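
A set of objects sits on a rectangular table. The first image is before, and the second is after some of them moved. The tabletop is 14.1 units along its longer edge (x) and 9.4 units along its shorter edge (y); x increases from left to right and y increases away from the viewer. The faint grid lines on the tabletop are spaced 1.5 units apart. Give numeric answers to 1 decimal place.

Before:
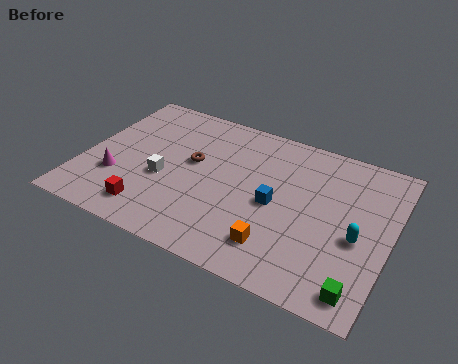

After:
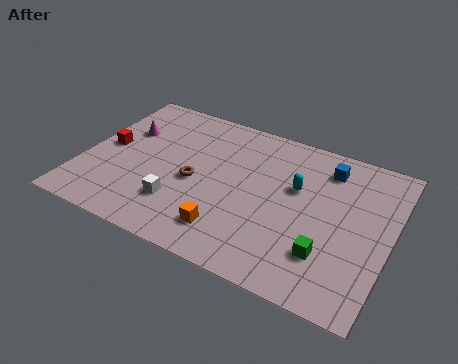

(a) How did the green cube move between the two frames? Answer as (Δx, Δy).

(-1.6, 1.3)

The green cube was at about (13.1, 1.2) and moved to about (11.5, 2.5).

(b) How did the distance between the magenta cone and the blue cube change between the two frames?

+2.1

They were about 7.3 units apart before and 9.4 after — 2.1 units further apart.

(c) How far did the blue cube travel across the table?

3.8

From (8.9, 4.4) to (10.9, 7.6), the blue cube covered √(2.0² + 3.2²) ≈ 3.8 units.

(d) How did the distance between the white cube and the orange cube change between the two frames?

-3.3

The distance was about 5.8 in the first image and 2.5 in the second, so they moved 3.3 units closer together.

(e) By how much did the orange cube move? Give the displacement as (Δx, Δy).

(-2.2, -0.1)

The orange cube started near (9.3, 2.0) and ended near (7.1, 1.9).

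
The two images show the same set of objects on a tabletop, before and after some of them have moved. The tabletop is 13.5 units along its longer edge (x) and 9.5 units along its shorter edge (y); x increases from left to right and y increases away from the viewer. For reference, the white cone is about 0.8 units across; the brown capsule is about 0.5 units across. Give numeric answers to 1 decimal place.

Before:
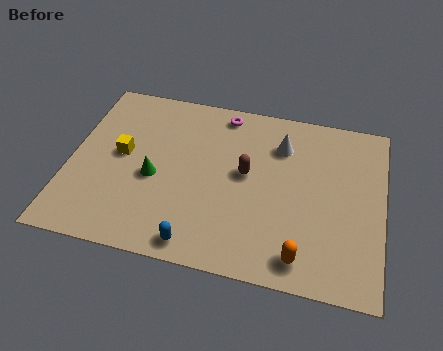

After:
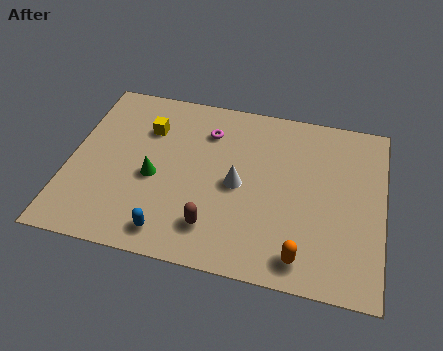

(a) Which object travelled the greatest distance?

the brown capsule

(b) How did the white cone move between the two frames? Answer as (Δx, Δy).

(-1.7, -2.6)

The white cone was at about (9.0, 7.1) and moved to about (7.3, 4.5).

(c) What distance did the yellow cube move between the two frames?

2.0

The yellow cube moved from about (2.2, 5.1) to (3.2, 6.8), a distance of √(1.0² + 1.7²) ≈ 2.0.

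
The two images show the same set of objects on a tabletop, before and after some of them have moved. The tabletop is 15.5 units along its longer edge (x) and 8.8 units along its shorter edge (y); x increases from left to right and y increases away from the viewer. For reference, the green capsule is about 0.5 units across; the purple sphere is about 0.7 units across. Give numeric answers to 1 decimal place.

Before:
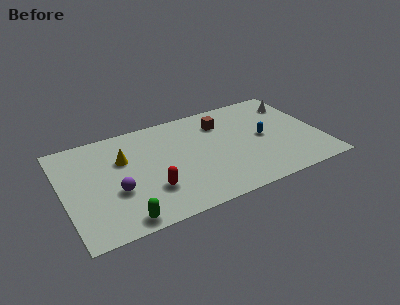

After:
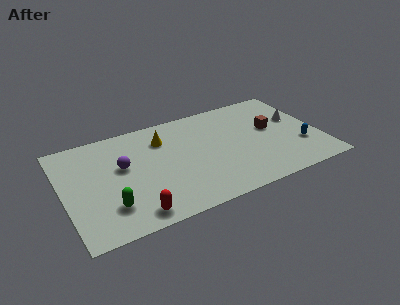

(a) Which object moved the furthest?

the brown cube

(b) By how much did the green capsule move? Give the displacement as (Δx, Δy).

(-0.6, 1.3)

The green capsule was at about (3.1, 0.9) and moved to about (2.5, 2.2).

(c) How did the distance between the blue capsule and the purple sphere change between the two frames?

+1.7

Before: roughly 9.2 units apart; after: 10.9. That's 1.7 units further apart.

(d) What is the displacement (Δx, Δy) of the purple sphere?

(0.6, 1.9)

The purple sphere started near (3.0, 3.3) and ended near (3.6, 5.2).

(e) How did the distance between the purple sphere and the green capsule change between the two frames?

+0.8

The distance was about 2.4 in the first image and 3.2 in the second, so they moved 0.8 units further apart.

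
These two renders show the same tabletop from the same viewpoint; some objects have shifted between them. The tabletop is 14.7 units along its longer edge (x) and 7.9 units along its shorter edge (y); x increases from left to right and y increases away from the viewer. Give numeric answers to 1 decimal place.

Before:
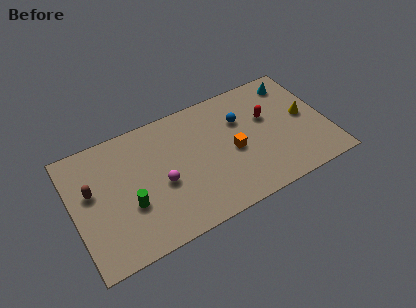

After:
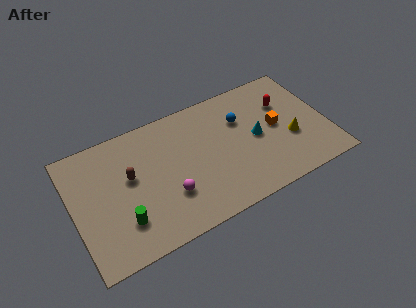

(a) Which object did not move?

the blue sphere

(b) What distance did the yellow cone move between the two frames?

1.5

The yellow cone was near (13.5, 4.1) before and (12.5, 3.0) after, so it travelled √(1.0² + 1.1²) ≈ 1.5 units.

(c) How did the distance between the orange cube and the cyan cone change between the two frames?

-3.8

The distance was about 5.0 in the first image and 1.2 in the second, so they moved 3.8 units closer together.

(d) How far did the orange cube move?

2.6

The orange cube moved from about (9.2, 3.6) to (11.8, 4.1), a distance of √(2.6² + 0.5²) ≈ 2.6.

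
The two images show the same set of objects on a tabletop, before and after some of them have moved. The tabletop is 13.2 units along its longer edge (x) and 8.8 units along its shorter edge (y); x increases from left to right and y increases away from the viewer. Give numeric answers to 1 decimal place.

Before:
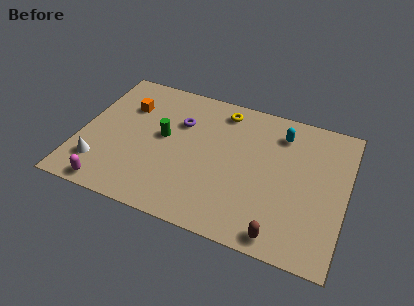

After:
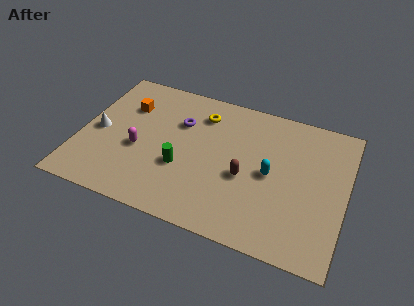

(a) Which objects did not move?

the purple torus and the orange cube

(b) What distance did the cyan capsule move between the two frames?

2.7

The cyan capsule moved from about (9.8, 7.0) to (9.5, 4.3), a distance of √(0.3² + 2.7²) ≈ 2.7.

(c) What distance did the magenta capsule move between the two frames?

3.0

From (1.9, 0.8) to (3.0, 3.6), the magenta capsule covered √(1.1² + 2.8²) ≈ 3.0 units.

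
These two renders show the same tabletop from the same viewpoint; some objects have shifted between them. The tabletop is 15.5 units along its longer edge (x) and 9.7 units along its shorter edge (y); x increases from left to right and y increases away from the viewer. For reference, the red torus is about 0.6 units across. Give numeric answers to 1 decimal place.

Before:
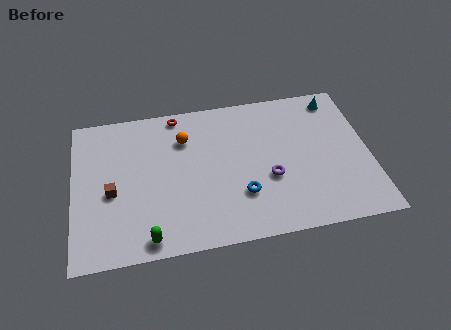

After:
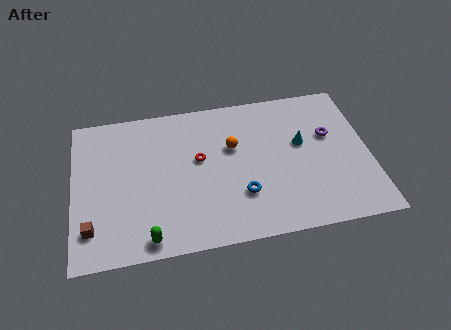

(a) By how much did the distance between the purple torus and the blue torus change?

+4.0

Before: roughly 1.7 units apart; after: 5.7. That's 4.0 units further apart.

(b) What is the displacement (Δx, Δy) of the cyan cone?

(-2.0, -2.7)

The cyan cone started near (14.0, 8.4) and ended near (12.0, 5.7).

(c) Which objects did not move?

the blue torus and the green capsule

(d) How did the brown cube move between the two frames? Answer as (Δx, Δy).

(-1.1, -2.1)

The brown cube started near (2.0, 4.2) and ended near (0.9, 2.1).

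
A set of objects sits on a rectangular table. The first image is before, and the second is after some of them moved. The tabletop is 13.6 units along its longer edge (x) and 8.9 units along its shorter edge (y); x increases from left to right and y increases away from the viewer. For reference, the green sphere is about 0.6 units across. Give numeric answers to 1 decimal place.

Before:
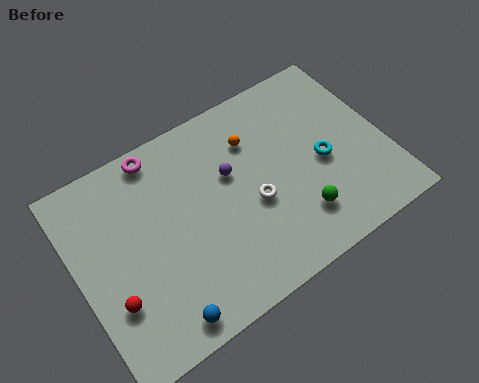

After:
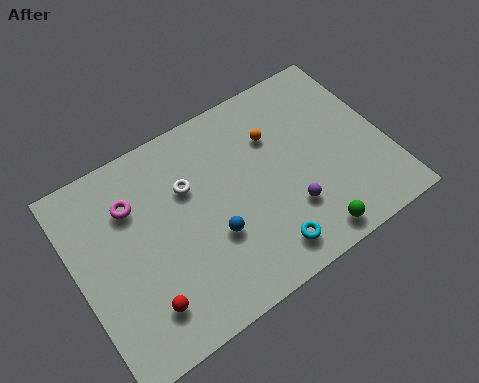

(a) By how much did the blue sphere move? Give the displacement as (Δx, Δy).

(2.7, 2.2)

The blue sphere was at about (3.0, 1.0) and moved to about (5.7, 3.2).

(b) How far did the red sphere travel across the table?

1.5

The red sphere moved from about (1.2, 2.8) to (2.4, 1.9), a distance of √(1.2² + 0.9²) ≈ 1.5.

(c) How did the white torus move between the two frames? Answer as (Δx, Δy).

(-2.5, 2.2)

The white torus was at about (7.6, 3.7) and moved to about (5.1, 5.9).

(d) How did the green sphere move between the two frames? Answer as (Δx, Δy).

(0.3, -1.1)

The green sphere started near (9.3, 2.1) and ended near (9.6, 1.0).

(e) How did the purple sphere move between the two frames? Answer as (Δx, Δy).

(2.1, -2.9)

The purple sphere was at about (6.9, 5.5) and moved to about (9.0, 2.6).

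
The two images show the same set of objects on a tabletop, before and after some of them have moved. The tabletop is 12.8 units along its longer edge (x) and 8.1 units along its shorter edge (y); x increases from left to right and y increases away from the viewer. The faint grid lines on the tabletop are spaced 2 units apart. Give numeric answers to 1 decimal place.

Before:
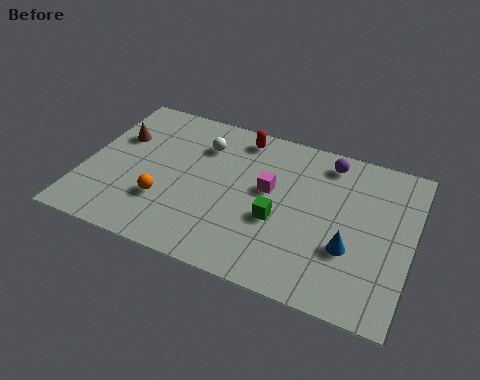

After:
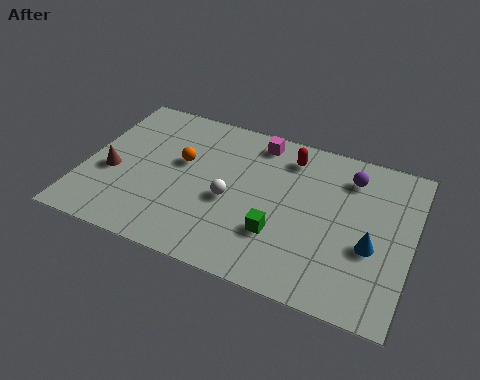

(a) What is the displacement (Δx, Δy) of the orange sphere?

(0.4, 2.3)

The orange sphere started near (3.3, 2.5) and ended near (3.7, 4.8).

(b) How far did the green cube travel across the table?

0.7

From (7.7, 3.2) to (7.8, 2.5), the green cube covered √(0.1² + 0.7²) ≈ 0.7 units.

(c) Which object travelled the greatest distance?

the white sphere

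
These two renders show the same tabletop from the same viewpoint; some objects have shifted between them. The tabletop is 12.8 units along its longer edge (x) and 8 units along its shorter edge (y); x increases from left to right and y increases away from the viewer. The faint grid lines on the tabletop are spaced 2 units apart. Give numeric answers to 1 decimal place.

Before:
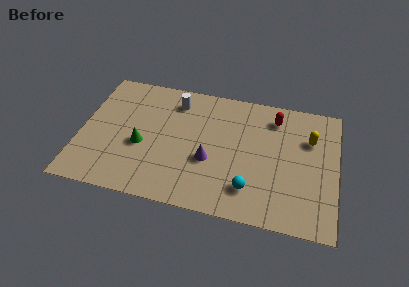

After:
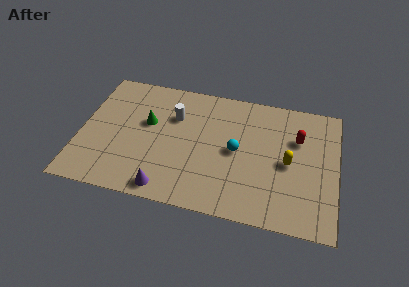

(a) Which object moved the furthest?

the purple cone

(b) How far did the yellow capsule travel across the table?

2.0

From (11.4, 5.5) to (10.4, 3.8), the yellow capsule covered √(1.0² + 1.7²) ≈ 2.0 units.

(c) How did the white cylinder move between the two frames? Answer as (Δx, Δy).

(0.0, -1.0)

The white cylinder was at about (4.6, 6.5) and moved to about (4.6, 5.5).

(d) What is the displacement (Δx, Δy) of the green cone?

(0.2, 1.5)

From the two frames, the green cone sits at roughly (3.1, 3.3) before and (3.3, 4.8) after.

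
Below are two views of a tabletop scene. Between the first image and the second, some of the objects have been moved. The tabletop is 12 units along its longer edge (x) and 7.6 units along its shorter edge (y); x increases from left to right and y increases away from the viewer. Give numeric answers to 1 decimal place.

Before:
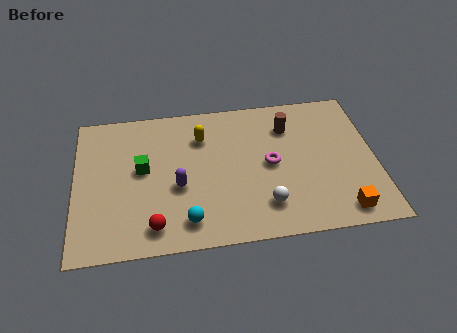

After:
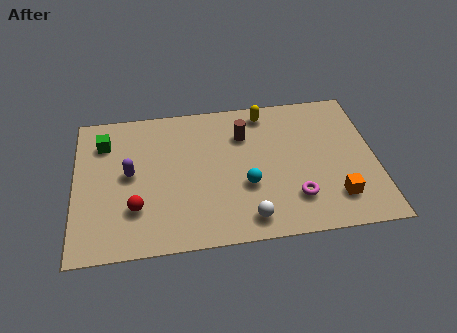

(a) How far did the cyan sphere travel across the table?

2.8

The cyan sphere was near (4.4, 1.3) before and (6.8, 2.8) after, so it travelled √(2.4² + 1.5²) ≈ 2.8 units.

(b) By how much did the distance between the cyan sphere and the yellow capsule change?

-0.5

The distance was about 4.4 in the first image and 3.9 in the second, so they moved 0.5 units closer together.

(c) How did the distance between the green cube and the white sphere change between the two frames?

+1.9

They were about 5.4 units apart before and 7.3 after — 1.9 units further apart.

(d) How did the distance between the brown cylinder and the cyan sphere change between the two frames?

-3.4

The distance was about 6.1 in the first image and 2.7 in the second, so they moved 3.4 units closer together.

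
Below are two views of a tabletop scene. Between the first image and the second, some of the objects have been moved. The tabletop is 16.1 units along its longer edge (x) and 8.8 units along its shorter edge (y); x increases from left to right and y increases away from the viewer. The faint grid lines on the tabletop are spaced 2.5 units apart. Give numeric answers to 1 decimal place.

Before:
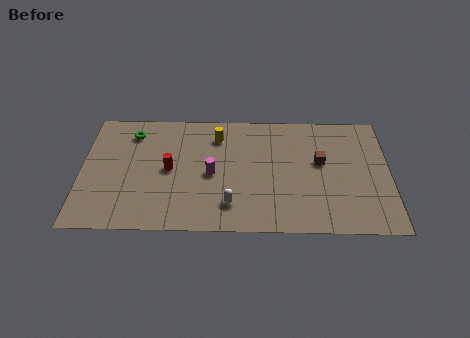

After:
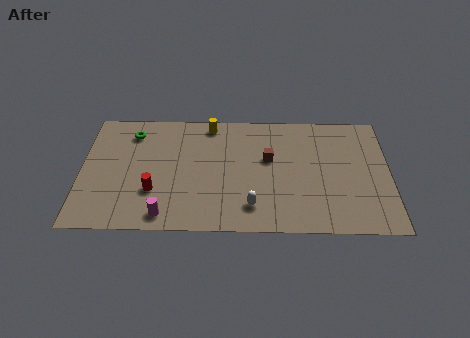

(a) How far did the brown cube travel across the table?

2.7

From (12.5, 5.1) to (9.8, 5.3), the brown cube covered √(2.7² + 0.2²) ≈ 2.7 units.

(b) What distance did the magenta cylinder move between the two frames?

3.8

The magenta cylinder moved from about (6.8, 4.1) to (4.4, 1.1), a distance of √(2.4² + 3.0²) ≈ 3.8.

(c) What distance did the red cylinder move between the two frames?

1.8

From (4.6, 4.4) to (3.8, 2.8), the red cylinder covered √(0.8² + 1.6²) ≈ 1.8 units.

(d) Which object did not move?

the green torus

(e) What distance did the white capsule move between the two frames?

1.1

The white capsule moved from about (7.8, 1.9) to (8.9, 1.8), a distance of √(1.1² + 0.1²) ≈ 1.1.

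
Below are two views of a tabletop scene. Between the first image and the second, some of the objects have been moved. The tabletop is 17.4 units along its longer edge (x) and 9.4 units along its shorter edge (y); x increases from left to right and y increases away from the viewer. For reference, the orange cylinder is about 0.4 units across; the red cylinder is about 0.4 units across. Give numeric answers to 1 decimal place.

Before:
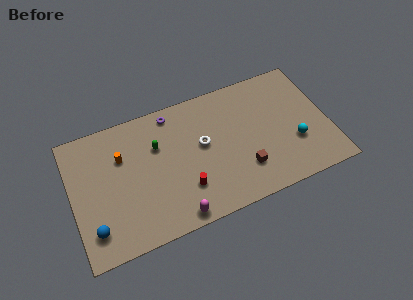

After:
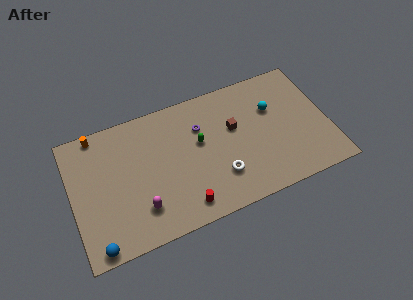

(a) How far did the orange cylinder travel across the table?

2.7

The orange cylinder was near (3.5, 6.4) before and (2.0, 8.6) after, so it travelled √(1.5² + 2.2²) ≈ 2.7 units.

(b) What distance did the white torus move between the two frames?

2.8

The white torus was near (8.9, 5.3) before and (9.8, 2.6) after, so it travelled √(0.9² + 2.7²) ≈ 2.8 units.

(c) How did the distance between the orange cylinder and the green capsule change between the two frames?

+5.0

They were about 2.4 units apart before and 7.4 after — 5.0 units further apart.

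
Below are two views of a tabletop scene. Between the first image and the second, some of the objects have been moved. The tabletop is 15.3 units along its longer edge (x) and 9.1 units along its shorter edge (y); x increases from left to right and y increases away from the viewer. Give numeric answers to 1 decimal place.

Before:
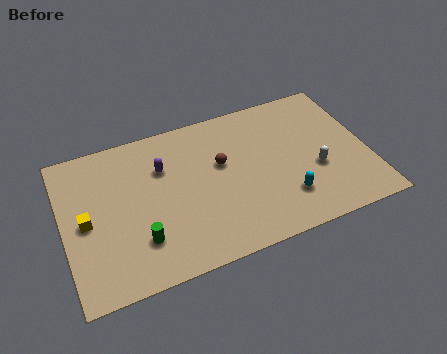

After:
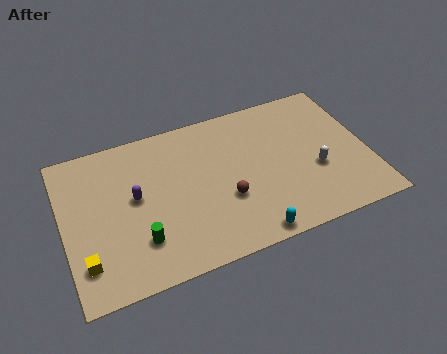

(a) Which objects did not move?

the green cylinder and the white capsule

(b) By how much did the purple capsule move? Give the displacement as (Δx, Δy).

(-1.5, -1.3)

The purple capsule was at about (5.1, 6.3) and moved to about (3.6, 5.0).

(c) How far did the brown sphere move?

2.2

The brown sphere was near (8.0, 5.5) before and (8.0, 3.3) after, so it travelled √(0.0² + 2.2²) ≈ 2.2 units.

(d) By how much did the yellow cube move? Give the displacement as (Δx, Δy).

(-0.2, -2.3)

The yellow cube was at about (1.1, 4.4) and moved to about (0.9, 2.1).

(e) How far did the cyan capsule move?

2.5

From (10.9, 2.3) to (8.9, 0.8), the cyan capsule covered √(2.0² + 1.5²) ≈ 2.5 units.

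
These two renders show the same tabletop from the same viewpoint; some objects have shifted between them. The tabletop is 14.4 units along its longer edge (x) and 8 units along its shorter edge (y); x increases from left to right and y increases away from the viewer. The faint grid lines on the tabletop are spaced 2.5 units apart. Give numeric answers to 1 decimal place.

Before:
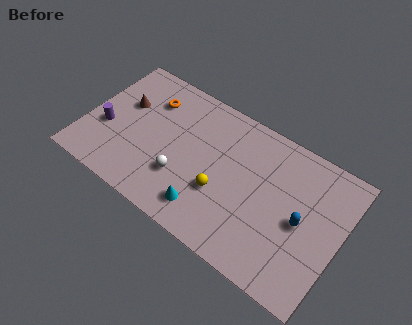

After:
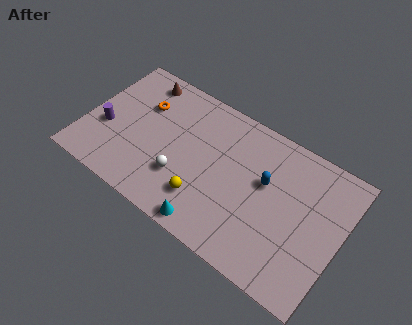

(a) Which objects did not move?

the white sphere and the purple cylinder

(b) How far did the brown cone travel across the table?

2.0

The brown cone was near (1.9, 5.0) before and (2.5, 6.9) after, so it travelled √(0.6² + 1.9²) ≈ 2.0 units.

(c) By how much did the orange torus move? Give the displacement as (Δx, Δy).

(-0.3, -0.5)

From the two frames, the orange torus sits at roughly (3.2, 6.0) before and (2.9, 5.5) after.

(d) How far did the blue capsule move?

2.4

The blue capsule was near (12.3, 3.8) before and (10.1, 4.8) after, so it travelled √(2.2² + 1.0²) ≈ 2.4 units.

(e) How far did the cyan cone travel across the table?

0.8

The cyan cone was near (7.3, 1.5) before and (7.7, 0.8) after, so it travelled √(0.4² + 0.7²) ≈ 0.8 units.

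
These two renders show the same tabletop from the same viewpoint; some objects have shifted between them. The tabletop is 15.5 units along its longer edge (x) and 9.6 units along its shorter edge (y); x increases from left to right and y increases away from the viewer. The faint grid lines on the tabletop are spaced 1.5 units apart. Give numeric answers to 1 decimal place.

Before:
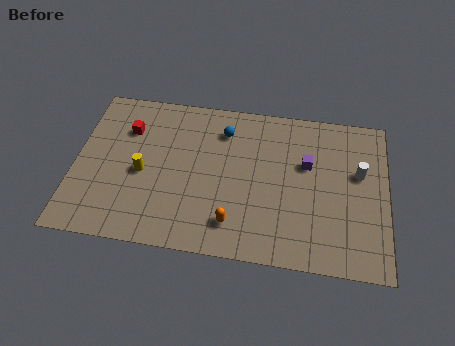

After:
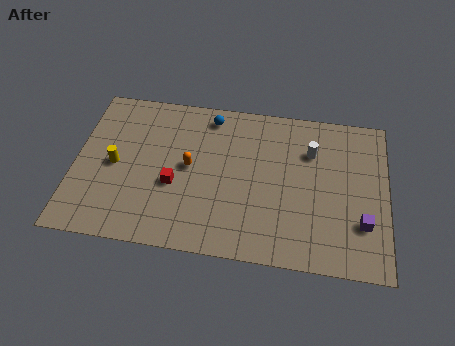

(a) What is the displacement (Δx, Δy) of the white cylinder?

(-2.4, 1.0)

The white cylinder started near (14.1, 5.8) and ended near (11.7, 6.8).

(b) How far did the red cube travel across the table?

4.0

The red cube was near (2.5, 6.9) before and (5.0, 3.8) after, so it travelled √(2.5² + 3.1²) ≈ 4.0 units.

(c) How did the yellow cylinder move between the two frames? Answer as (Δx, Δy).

(-1.4, 0.3)

The yellow cylinder was at about (3.4, 4.3) and moved to about (2.0, 4.6).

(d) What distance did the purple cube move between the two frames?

4.3

The purple cube moved from about (11.5, 6.0) to (14.3, 2.8), a distance of √(2.8² + 3.2²) ≈ 4.3.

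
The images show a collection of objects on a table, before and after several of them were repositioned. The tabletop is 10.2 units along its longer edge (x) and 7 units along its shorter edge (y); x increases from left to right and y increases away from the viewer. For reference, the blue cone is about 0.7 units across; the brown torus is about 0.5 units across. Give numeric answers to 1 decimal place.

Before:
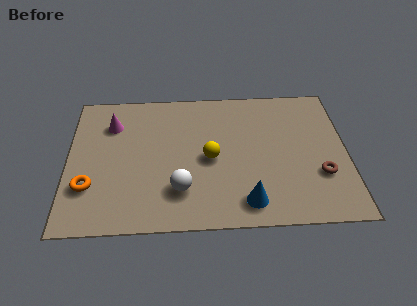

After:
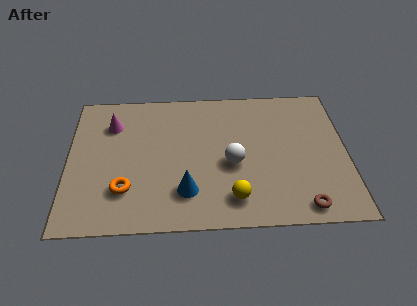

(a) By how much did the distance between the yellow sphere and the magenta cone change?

+1.8

They were about 4.1 units apart before and 5.9 after — 1.8 units further apart.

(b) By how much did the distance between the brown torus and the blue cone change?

+1.3

They were about 3.0 units apart before and 4.3 after — 1.3 units further apart.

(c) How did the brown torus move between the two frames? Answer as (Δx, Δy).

(-0.7, -1.5)

The brown torus was at about (9.2, 2.3) and moved to about (8.5, 0.8).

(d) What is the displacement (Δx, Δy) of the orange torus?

(1.3, -0.2)

The orange torus was at about (0.8, 2.1) and moved to about (2.1, 1.9).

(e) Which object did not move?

the magenta cone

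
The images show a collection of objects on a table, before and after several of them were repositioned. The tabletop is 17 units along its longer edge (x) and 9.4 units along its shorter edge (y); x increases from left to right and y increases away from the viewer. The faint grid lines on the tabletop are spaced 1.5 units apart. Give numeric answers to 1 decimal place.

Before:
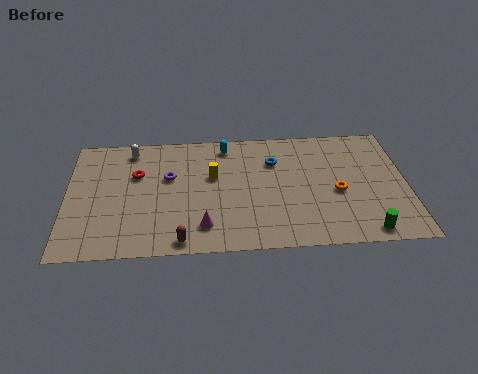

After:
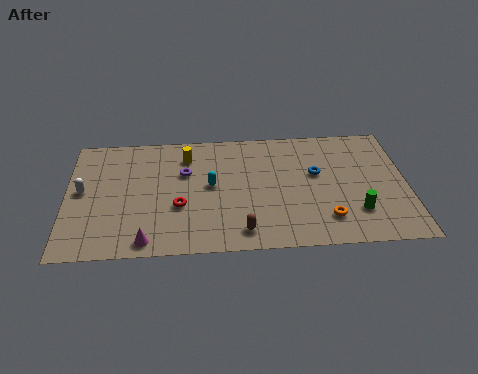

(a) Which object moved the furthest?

the white capsule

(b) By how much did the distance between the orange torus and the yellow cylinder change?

+2.3

They were about 6.4 units apart before and 8.7 after — 2.3 units further apart.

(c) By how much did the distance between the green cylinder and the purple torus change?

-1.6

Before: roughly 10.8 units apart; after: 9.2. That's 1.6 units closer together.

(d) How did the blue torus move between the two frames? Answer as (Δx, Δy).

(2.1, -1.1)

The blue torus was at about (10.4, 6.7) and moved to about (12.5, 5.6).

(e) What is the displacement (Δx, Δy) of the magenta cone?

(-2.8, -0.9)

From the two frames, the magenta cone sits at roughly (6.8, 1.9) before and (4.0, 1.0) after.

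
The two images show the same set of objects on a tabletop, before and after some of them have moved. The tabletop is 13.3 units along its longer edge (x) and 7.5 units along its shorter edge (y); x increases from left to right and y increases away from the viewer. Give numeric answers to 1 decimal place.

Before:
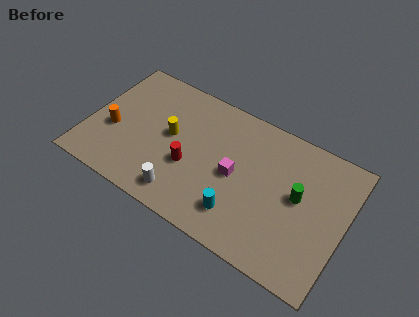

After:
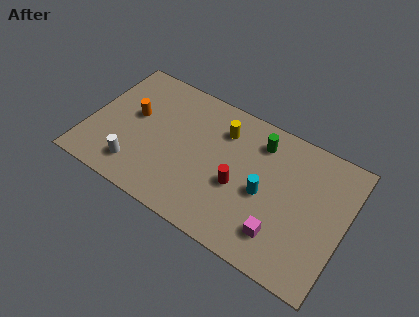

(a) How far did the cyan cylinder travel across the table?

2.0

The cyan cylinder moved from about (8.2, 1.7) to (9.2, 3.4), a distance of √(1.0² + 1.7²) ≈ 2.0.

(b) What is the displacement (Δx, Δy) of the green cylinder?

(-2.3, 1.9)

The green cylinder was at about (10.9, 4.1) and moved to about (8.6, 6.0).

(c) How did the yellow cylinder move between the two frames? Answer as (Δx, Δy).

(2.5, 1.6)

From the two frames, the yellow cylinder sits at roughly (4.2, 4.1) before and (6.7, 5.7) after.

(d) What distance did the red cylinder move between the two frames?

2.5

The red cylinder was near (5.4, 2.9) before and (7.9, 3.1) after, so it travelled √(2.5² + 0.2²) ≈ 2.5 units.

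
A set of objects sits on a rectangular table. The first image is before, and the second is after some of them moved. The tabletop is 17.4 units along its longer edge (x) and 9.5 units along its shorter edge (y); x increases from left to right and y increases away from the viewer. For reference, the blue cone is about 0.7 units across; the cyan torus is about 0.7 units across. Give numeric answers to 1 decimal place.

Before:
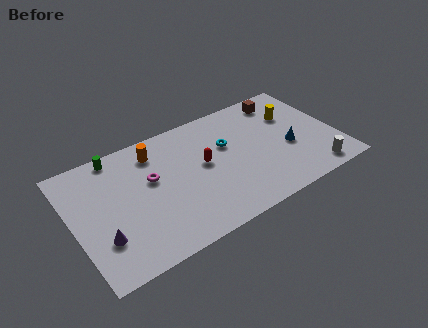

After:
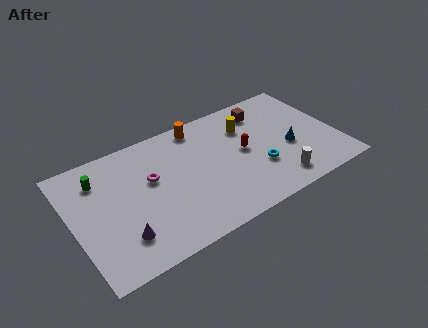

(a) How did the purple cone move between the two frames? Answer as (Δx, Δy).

(1.2, -0.5)

The purple cone started near (1.6, 2.8) and ended near (2.8, 2.3).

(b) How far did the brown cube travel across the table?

1.5

The brown cube was near (14.5, 8.1) before and (13.1, 7.7) after, so it travelled √(1.4² + 0.4²) ≈ 1.5 units.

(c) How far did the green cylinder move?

1.8

The green cylinder moved from about (3.3, 8.6) to (2.0, 7.3), a distance of √(1.3² + 1.3²) ≈ 1.8.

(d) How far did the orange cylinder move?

3.2

The orange cylinder was near (5.7, 7.7) before and (8.8, 8.4) after, so it travelled √(3.1² + 0.7²) ≈ 3.2 units.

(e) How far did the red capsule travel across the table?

2.7

The red capsule moved from about (8.6, 5.2) to (11.3, 5.0), a distance of √(2.7² + 0.2²) ≈ 2.7.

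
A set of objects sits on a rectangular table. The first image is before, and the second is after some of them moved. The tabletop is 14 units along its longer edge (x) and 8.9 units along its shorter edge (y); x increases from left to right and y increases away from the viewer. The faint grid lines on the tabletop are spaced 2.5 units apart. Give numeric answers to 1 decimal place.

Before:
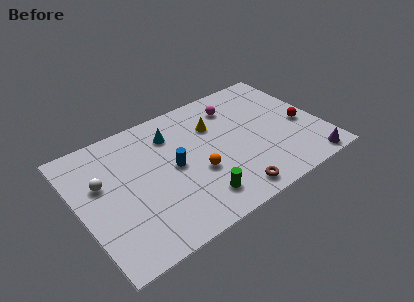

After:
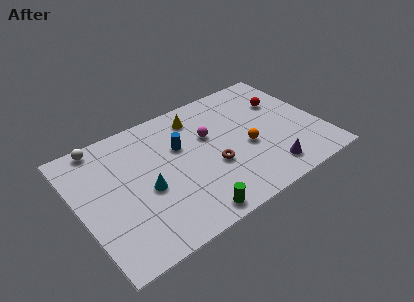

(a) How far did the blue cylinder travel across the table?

1.3

From (5.4, 4.5) to (6.0, 5.7), the blue cylinder covered √(0.6² + 1.2²) ≈ 1.3 units.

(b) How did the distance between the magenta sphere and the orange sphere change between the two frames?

-1.9

The distance was about 4.6 in the first image and 2.7 in the second, so they moved 1.9 units closer together.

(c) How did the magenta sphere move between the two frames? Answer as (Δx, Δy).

(-1.8, -1.4)

The magenta sphere was at about (9.5, 7.0) and moved to about (7.7, 5.6).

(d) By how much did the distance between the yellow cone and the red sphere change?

-0.3

Before: roughly 5.4 units apart; after: 5.1. That's 0.3 units closer together.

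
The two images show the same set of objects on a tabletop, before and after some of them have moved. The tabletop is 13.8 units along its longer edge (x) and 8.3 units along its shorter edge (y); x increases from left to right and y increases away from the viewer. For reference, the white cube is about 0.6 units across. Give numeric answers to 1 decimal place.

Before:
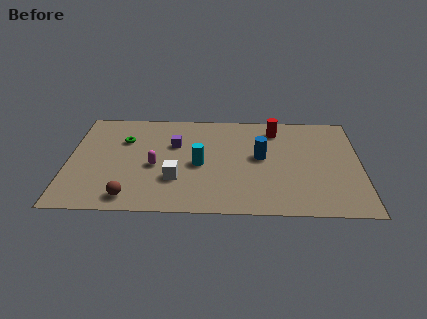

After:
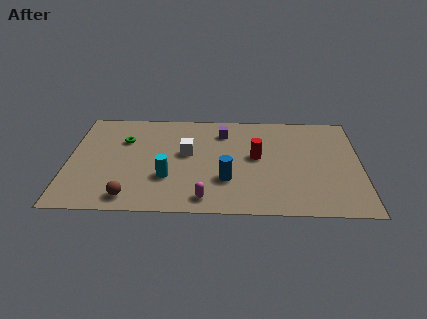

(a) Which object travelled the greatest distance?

the magenta capsule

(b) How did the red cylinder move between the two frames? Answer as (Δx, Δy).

(-0.9, -2.3)

The red cylinder was at about (9.8, 6.8) and moved to about (8.9, 4.5).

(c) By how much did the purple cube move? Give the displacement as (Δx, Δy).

(2.3, 1.1)

From the two frames, the purple cube sits at roughly (5.0, 5.4) before and (7.3, 6.5) after.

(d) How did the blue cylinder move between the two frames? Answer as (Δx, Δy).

(-1.6, -1.9)

The blue cylinder started near (9.1, 4.5) and ended near (7.5, 2.6).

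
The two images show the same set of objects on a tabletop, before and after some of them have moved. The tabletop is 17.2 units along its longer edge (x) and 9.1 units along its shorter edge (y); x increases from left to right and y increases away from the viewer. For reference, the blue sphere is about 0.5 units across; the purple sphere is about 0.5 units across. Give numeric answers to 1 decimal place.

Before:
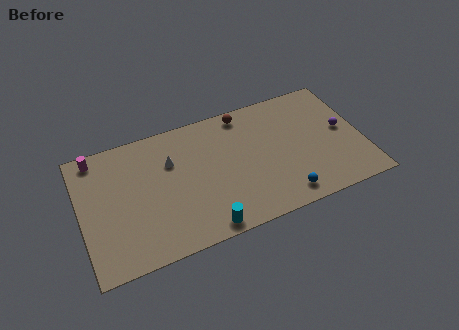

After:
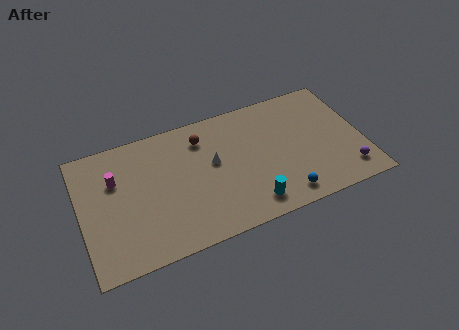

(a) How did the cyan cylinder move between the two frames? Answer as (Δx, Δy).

(2.9, 0.6)

From the two frames, the cyan cylinder sits at roughly (7.1, 0.9) before and (10.0, 1.5) after.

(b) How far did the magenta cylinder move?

2.2

The magenta cylinder moved from about (1.2, 8.1) to (2.2, 6.1), a distance of √(1.0² + 2.0²) ≈ 2.2.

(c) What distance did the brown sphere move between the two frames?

2.8

The brown sphere moved from about (10.3, 8.1) to (7.6, 7.2), a distance of √(2.7² + 0.9²) ≈ 2.8.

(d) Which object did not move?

the blue sphere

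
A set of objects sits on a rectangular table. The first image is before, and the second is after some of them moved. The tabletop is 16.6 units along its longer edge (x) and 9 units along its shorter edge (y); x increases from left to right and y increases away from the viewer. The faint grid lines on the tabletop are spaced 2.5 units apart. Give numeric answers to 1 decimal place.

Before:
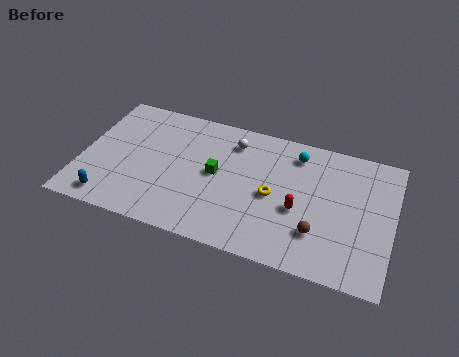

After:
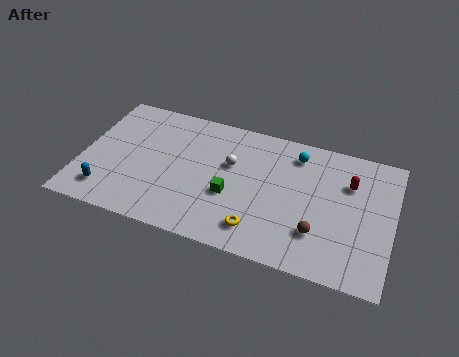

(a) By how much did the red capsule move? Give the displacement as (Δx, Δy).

(2.5, 2.6)

The red capsule started near (11.7, 3.7) and ended near (14.2, 6.3).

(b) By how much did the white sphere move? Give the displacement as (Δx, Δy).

(0.0, -1.6)

The white sphere started near (7.9, 7.2) and ended near (7.9, 5.6).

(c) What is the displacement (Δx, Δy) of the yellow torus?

(-0.6, -2.5)

The yellow torus started near (10.3, 4.2) and ended near (9.7, 1.7).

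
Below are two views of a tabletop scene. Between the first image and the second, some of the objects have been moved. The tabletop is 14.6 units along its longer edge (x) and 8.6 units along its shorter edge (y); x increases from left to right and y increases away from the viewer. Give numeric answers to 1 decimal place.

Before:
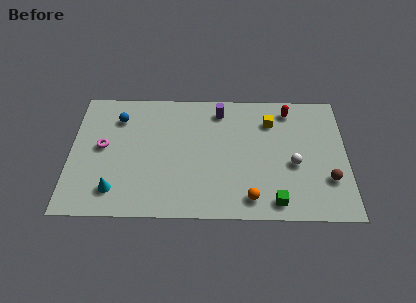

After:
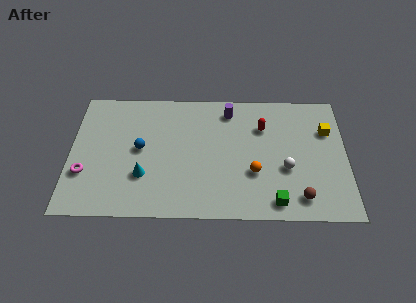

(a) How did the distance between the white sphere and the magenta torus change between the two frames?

+0.5

Before: roughly 10.1 units apart; after: 10.6. That's 0.5 units further apart.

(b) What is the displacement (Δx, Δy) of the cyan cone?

(1.5, 1.0)

From the two frames, the cyan cone sits at roughly (2.4, 1.7) before and (3.9, 2.7) after.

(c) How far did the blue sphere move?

2.4

The blue sphere moved from about (2.5, 6.6) to (3.7, 4.5), a distance of √(1.2² + 2.1²) ≈ 2.4.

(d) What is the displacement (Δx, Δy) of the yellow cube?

(3.0, -0.6)

From the two frames, the yellow cube sits at roughly (10.6, 6.5) before and (13.6, 5.9) after.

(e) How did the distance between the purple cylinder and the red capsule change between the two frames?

-1.6

They were about 3.7 units apart before and 2.1 after — 1.6 units closer together.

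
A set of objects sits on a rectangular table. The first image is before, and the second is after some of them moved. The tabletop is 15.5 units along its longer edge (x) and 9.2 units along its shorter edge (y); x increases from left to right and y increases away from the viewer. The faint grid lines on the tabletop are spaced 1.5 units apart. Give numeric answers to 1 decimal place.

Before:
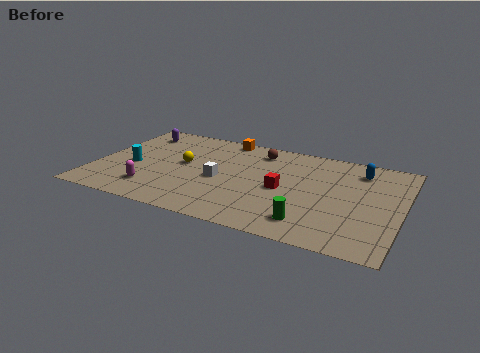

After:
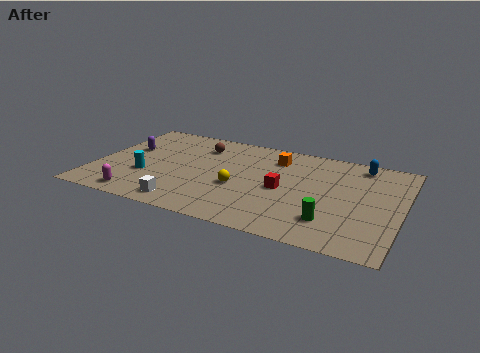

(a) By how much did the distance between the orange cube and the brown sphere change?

+1.8

Before: roughly 2.1 units apart; after: 3.9. That's 1.8 units further apart.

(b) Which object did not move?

the red cube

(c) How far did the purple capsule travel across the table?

1.9

From (1.6, 7.5) to (1.4, 5.6), the purple capsule covered √(0.2² + 1.9²) ≈ 1.9 units.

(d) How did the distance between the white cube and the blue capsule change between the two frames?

+3.1

Before: roughly 7.6 units apart; after: 10.7. That's 3.1 units further apart.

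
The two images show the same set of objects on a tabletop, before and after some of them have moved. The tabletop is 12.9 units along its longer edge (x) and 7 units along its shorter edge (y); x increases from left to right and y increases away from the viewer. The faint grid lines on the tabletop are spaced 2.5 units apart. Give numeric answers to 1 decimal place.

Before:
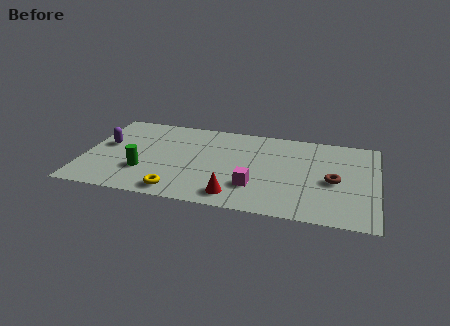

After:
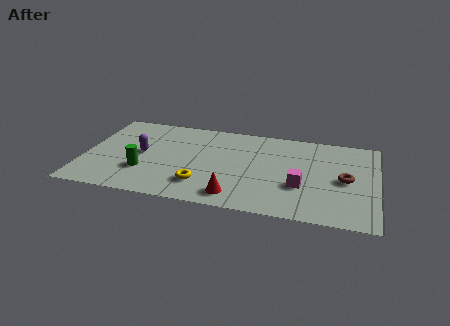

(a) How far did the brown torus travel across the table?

0.5

The brown torus moved from about (11.0, 3.2) to (11.5, 3.4), a distance of √(0.5² + 0.2²) ≈ 0.5.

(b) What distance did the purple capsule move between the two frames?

1.6

The purple capsule was near (0.9, 4.0) before and (2.5, 3.6) after, so it travelled √(1.6² + 0.4²) ≈ 1.6 units.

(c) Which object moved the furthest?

the magenta cube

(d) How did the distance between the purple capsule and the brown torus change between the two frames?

-1.1

The distance was about 10.1 in the first image and 9.0 in the second, so they moved 1.1 units closer together.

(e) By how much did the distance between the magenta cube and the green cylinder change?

+2.0

The distance was about 4.9 in the first image and 6.9 in the second, so they moved 2.0 units further apart.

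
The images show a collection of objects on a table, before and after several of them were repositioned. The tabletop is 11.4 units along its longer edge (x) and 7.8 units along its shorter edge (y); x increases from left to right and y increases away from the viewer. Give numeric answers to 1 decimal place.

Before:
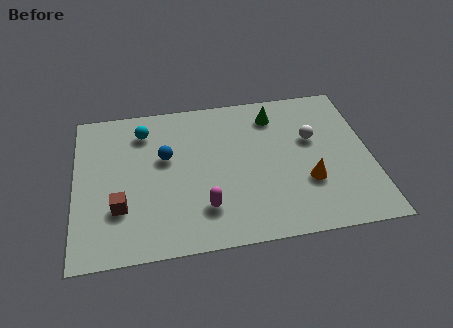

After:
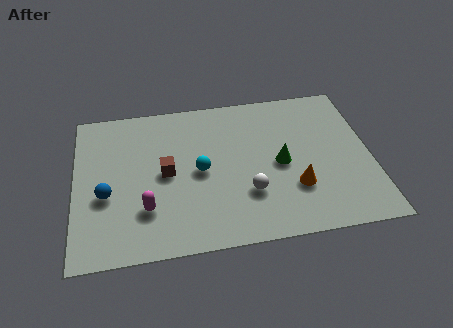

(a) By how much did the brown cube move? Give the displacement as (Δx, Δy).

(1.8, 1.5)

The brown cube started near (1.7, 2.4) and ended near (3.5, 3.9).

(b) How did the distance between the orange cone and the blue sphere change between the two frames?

+1.4

Before: roughly 5.8 units apart; after: 7.2. That's 1.4 units further apart.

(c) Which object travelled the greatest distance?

the white sphere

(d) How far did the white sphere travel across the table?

3.5

The white sphere moved from about (9.2, 4.8) to (6.6, 2.4), a distance of √(2.6² + 2.4²) ≈ 3.5.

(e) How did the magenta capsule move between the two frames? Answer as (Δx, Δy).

(-2.2, 0.3)

The magenta capsule was at about (4.9, 1.9) and moved to about (2.7, 2.2).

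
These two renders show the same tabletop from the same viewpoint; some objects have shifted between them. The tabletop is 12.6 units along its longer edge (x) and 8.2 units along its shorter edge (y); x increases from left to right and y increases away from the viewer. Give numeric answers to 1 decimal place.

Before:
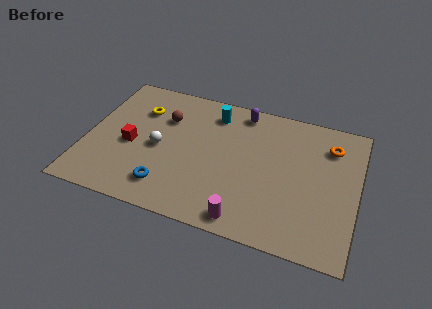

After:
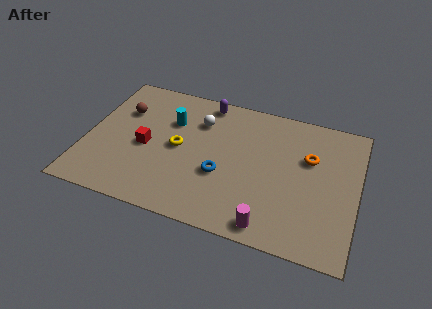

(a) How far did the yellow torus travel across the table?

2.7

The yellow torus moved from about (2.3, 5.9) to (4.3, 4.1), a distance of √(2.0² + 1.8²) ≈ 2.7.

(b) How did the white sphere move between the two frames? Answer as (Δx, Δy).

(1.7, 2.2)

The white sphere was at about (3.4, 3.8) and moved to about (5.1, 6.0).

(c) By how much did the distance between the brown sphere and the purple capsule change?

+0.4

They were about 3.8 units apart before and 4.2 after — 0.4 units further apart.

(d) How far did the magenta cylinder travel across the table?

1.1

From (7.7, 0.9) to (8.8, 0.9), the magenta cylinder covered √(1.1² + 0.0²) ≈ 1.1 units.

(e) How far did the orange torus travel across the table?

1.3

The orange torus moved from about (11.2, 6.3) to (10.3, 5.3), a distance of √(0.9² + 1.0²) ≈ 1.3.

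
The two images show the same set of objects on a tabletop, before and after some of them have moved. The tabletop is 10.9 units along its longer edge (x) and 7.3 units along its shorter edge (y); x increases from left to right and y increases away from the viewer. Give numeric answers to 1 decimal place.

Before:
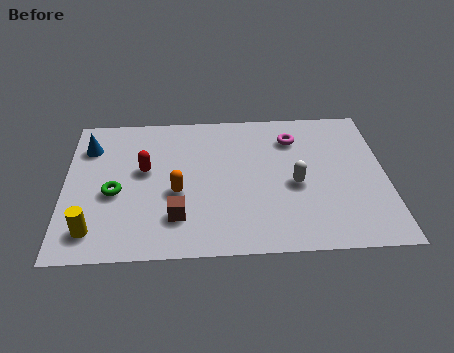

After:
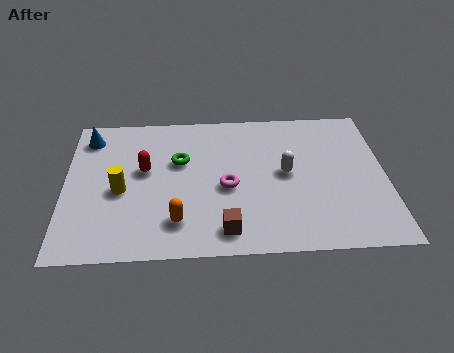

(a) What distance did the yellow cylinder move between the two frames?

2.1

The yellow cylinder was near (1.0, 1.3) before and (1.9, 3.2) after, so it travelled √(0.9² + 1.9²) ≈ 2.1 units.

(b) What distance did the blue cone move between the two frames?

0.5

The blue cone was near (0.8, 5.5) before and (0.8, 6.0) after, so it travelled √(0.0² + 0.5²) ≈ 0.5 units.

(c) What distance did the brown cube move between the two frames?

1.7

The brown cube was near (3.8, 1.8) before and (5.4, 1.1) after, so it travelled √(1.6² + 0.7²) ≈ 1.7 units.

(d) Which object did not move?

the red capsule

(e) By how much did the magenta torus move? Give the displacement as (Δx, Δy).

(-2.3, -2.4)

From the two frames, the magenta torus sits at roughly (7.8, 5.6) before and (5.5, 3.2) after.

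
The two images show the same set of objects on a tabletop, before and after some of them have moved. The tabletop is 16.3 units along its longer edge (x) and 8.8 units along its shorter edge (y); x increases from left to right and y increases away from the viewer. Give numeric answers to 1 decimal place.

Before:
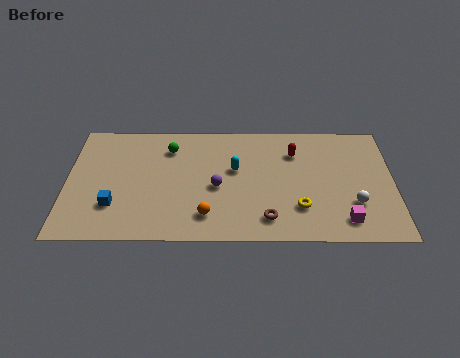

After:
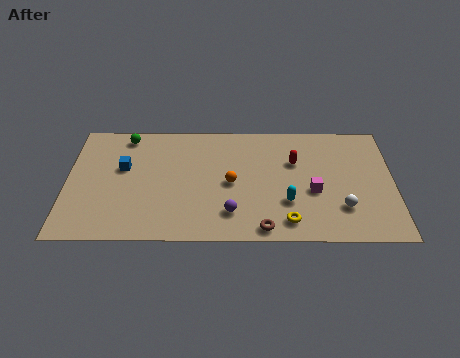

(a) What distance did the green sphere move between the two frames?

2.4

From (5.1, 6.8) to (2.9, 7.7), the green sphere covered √(2.2² + 0.9²) ≈ 2.4 units.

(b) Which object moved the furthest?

the cyan capsule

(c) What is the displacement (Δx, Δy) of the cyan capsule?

(2.6, -2.4)

The cyan capsule was at about (8.4, 5.2) and moved to about (11.0, 2.8).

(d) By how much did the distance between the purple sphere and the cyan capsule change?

+1.3

The distance was about 1.6 in the first image and 2.9 in the second, so they moved 1.3 units further apart.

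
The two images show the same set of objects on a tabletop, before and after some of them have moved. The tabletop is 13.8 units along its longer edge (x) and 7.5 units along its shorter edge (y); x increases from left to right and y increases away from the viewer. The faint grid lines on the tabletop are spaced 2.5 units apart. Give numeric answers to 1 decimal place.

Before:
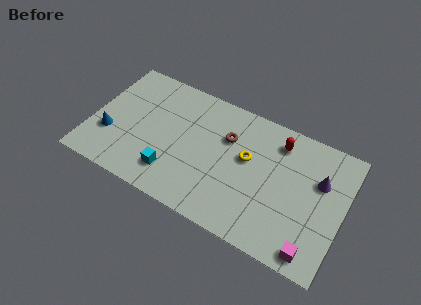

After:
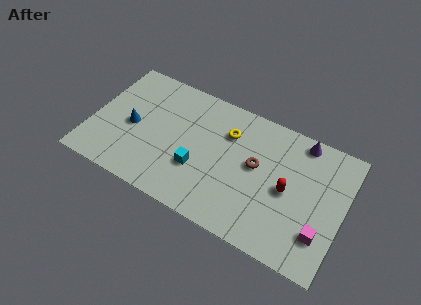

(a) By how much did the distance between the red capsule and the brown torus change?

-1.0

The distance was about 2.9 in the first image and 1.9 in the second, so they moved 1.0 units closer together.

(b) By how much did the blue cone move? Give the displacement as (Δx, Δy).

(1.1, 1.0)

From the two frames, the blue cone sits at roughly (1.1, 2.5) before and (2.2, 3.5) after.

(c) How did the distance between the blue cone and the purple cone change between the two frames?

-2.0

Before: roughly 11.6 units apart; after: 9.6. That's 2.0 units closer together.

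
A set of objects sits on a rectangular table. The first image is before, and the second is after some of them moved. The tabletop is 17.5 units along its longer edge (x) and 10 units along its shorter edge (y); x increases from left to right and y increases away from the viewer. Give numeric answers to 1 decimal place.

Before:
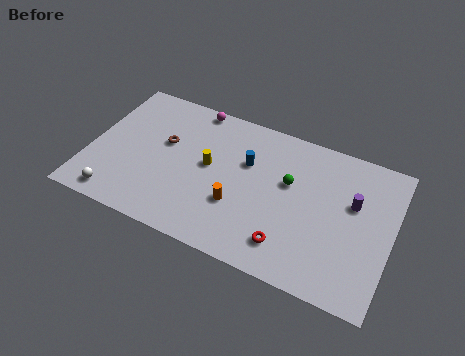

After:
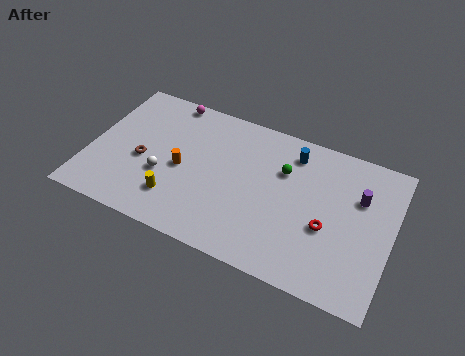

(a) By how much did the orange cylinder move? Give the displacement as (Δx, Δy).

(-3.4, 1.2)

From the two frames, the orange cylinder sits at roughly (8.8, 3.4) before and (5.4, 4.6) after.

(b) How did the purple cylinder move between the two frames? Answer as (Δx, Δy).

(0.3, 0.5)

From the two frames, the purple cylinder sits at roughly (15.2, 6.2) before and (15.5, 6.7) after.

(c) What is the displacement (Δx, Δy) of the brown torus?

(-1.1, -1.7)

The brown torus was at about (4.2, 6.0) and moved to about (3.1, 4.3).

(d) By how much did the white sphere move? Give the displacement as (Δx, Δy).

(2.4, 2.5)

The white sphere was at about (2.0, 1.2) and moved to about (4.4, 3.7).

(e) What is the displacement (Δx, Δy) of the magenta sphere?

(-1.5, 0.0)

From the two frames, the magenta sphere sits at roughly (5.5, 9.2) before and (4.0, 9.2) after.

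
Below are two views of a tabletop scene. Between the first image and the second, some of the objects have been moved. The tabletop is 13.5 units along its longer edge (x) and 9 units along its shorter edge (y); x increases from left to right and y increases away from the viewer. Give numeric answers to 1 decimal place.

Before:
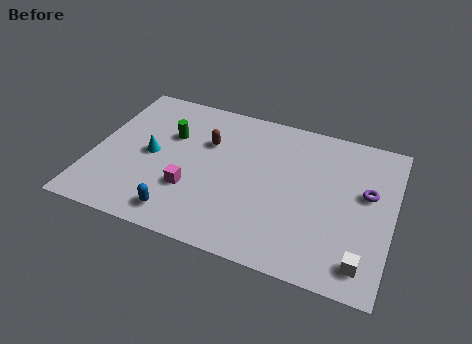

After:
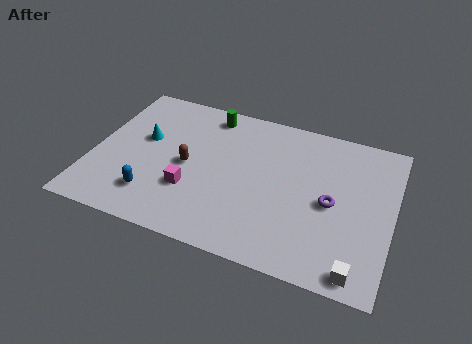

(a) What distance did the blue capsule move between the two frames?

1.5

The blue capsule was near (4.3, 1.3) before and (3.0, 2.0) after, so it travelled √(1.3² + 0.7²) ≈ 1.5 units.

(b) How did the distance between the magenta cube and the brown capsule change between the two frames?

-1.7

They were about 3.1 units apart before and 1.4 after — 1.7 units closer together.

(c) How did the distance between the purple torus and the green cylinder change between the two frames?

-2.1

They were about 9.0 units apart before and 6.9 after — 2.1 units closer together.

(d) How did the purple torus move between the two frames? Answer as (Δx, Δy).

(-1.5, -1.1)

From the two frames, the purple torus sits at roughly (12.3, 5.3) before and (10.8, 4.2) after.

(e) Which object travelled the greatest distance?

the green cylinder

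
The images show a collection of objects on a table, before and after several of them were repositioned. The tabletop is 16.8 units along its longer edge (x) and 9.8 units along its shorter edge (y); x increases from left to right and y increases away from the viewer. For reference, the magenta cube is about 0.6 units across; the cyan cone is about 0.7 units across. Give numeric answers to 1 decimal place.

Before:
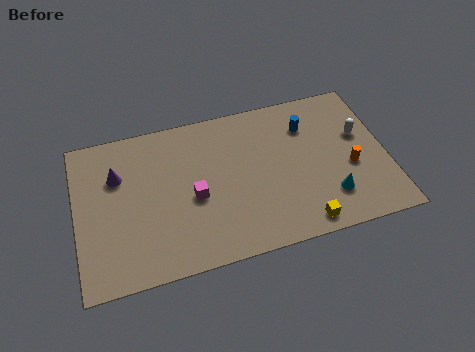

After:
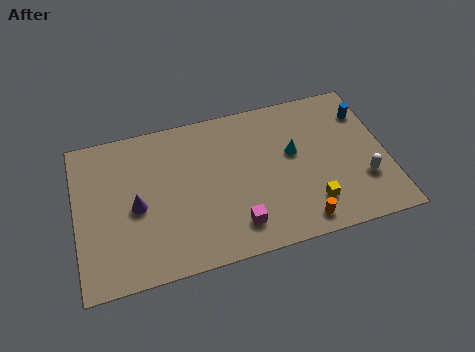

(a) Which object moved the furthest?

the orange cylinder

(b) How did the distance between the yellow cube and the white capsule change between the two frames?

-3.1

Before: roughly 6.1 units apart; after: 3.0. That's 3.1 units closer together.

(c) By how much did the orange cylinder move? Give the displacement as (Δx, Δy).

(-3.0, -2.8)

The orange cylinder was at about (14.8, 4.0) and moved to about (11.8, 1.2).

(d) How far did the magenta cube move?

3.2

The magenta cube was near (6.3, 4.3) before and (8.4, 1.9) after, so it travelled √(2.1² + 2.4²) ≈ 3.2 units.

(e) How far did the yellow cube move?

1.3

The yellow cube moved from about (11.9, 1.1) to (12.5, 2.2), a distance of √(0.6² + 1.1²) ≈ 1.3.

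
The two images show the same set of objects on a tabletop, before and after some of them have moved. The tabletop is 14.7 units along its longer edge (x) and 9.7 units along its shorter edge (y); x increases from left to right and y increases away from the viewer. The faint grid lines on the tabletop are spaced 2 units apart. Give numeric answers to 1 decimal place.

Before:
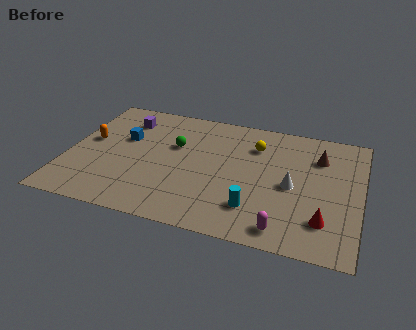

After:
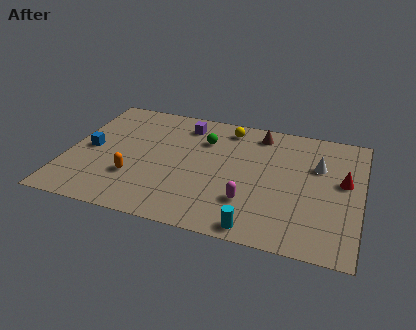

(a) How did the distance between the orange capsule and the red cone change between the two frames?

-1.8

Before: roughly 12.4 units apart; after: 10.6. That's 1.8 units closer together.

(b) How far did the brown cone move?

3.3

The brown cone was near (12.5, 7.1) before and (9.4, 8.3) after, so it travelled √(3.1² + 1.2²) ≈ 3.3 units.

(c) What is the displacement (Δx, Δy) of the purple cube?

(3.0, 0.4)

The purple cube started near (2.6, 7.6) and ended near (5.6, 8.0).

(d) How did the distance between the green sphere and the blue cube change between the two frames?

+3.5

They were about 2.6 units apart before and 6.1 after — 3.5 units further apart.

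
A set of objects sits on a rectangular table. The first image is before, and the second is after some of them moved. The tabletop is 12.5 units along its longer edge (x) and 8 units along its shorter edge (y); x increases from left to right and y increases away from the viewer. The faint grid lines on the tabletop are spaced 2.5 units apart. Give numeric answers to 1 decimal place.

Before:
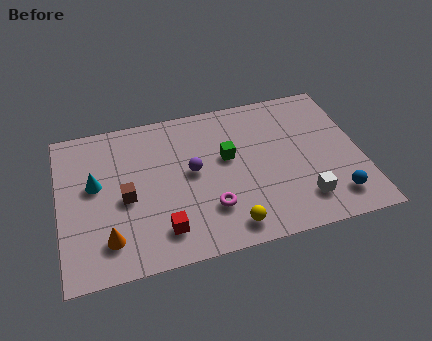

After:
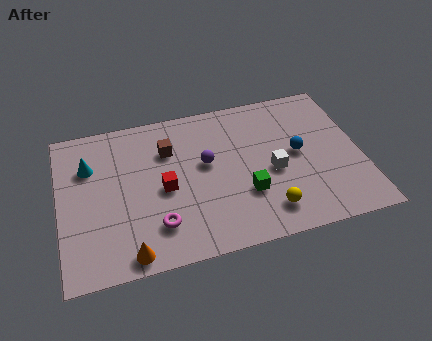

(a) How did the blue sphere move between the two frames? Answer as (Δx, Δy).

(-1.3, 2.7)

From the two frames, the blue sphere sits at roughly (11.2, 1.5) before and (9.9, 4.2) after.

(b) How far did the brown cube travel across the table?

2.8

The brown cube moved from about (2.7, 3.6) to (4.6, 5.7), a distance of √(1.9² + 2.1²) ≈ 2.8.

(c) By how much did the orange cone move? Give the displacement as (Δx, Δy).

(0.8, -0.9)

The orange cone started near (1.9, 1.7) and ended near (2.7, 0.8).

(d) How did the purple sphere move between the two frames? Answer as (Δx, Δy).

(0.6, 0.3)

From the two frames, the purple sphere sits at roughly (5.5, 4.3) before and (6.1, 4.6) after.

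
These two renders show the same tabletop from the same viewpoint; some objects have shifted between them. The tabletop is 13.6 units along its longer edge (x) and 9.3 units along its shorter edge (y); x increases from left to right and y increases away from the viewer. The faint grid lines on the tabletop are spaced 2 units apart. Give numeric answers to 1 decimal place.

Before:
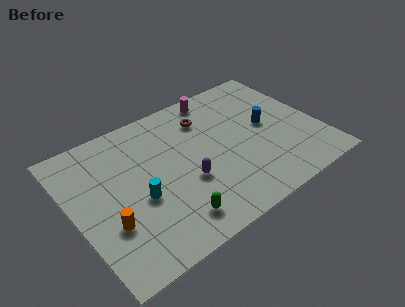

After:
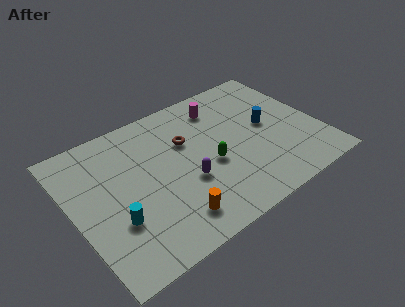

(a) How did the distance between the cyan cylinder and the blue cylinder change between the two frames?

+1.5

Before: roughly 7.6 units apart; after: 9.1. That's 1.5 units further apart.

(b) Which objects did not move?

the blue cylinder and the purple capsule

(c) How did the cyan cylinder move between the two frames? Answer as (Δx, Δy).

(-1.4, -0.7)

From the two frames, the cyan cylinder sits at roughly (3.4, 3.8) before and (2.0, 3.1) after.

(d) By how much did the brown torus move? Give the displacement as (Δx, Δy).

(-1.3, -1.0)

The brown torus started near (7.8, 7.1) and ended near (6.5, 6.1).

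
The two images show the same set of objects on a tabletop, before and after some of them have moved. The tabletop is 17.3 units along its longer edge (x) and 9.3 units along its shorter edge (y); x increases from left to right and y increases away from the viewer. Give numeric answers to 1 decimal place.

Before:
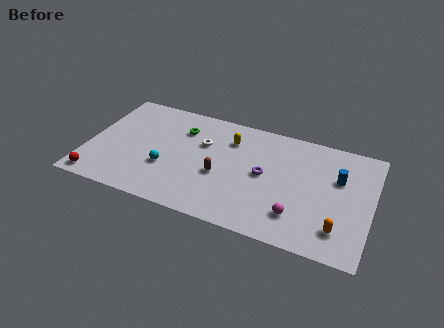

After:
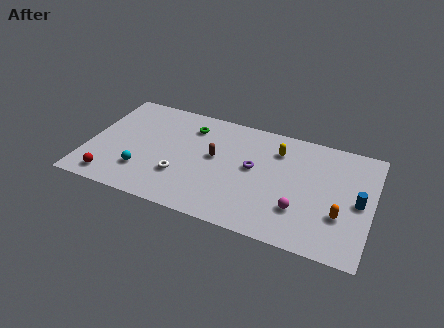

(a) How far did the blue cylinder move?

2.0

The blue cylinder moved from about (15.2, 6.0) to (16.5, 4.5), a distance of √(1.3² + 1.5²) ≈ 2.0.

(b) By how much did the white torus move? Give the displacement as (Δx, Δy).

(-1.1, -3.2)

The white torus was at about (6.9, 6.1) and moved to about (5.8, 2.9).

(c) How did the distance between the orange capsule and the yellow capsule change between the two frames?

-2.9

They were about 8.6 units apart before and 5.7 after — 2.9 units closer together.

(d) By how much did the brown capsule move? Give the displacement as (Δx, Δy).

(-0.5, 1.4)

The brown capsule started near (8.2, 3.8) and ended near (7.7, 5.2).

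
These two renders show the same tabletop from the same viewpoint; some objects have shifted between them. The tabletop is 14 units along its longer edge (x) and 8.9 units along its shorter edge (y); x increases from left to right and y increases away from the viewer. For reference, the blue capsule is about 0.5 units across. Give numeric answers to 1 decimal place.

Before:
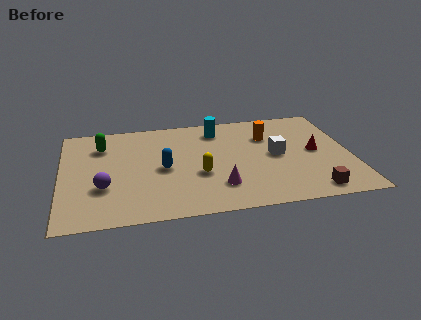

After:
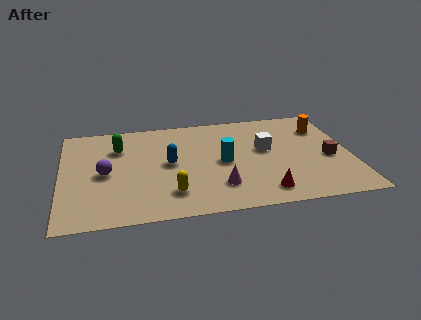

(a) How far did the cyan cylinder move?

3.0

From (7.7, 7.3) to (7.8, 4.3), the cyan cylinder covered √(0.1² + 3.0²) ≈ 3.0 units.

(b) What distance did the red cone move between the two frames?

4.1

The red cone moved from about (12.3, 4.5) to (9.6, 1.4), a distance of √(2.7² + 3.1²) ≈ 4.1.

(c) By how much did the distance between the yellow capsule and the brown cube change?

+2.1

The distance was about 5.8 in the first image and 7.9 in the second, so they moved 2.1 units further apart.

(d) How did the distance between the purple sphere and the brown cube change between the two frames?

+0.7

Before: roughly 10.1 units apart; after: 10.8. That's 0.7 units further apart.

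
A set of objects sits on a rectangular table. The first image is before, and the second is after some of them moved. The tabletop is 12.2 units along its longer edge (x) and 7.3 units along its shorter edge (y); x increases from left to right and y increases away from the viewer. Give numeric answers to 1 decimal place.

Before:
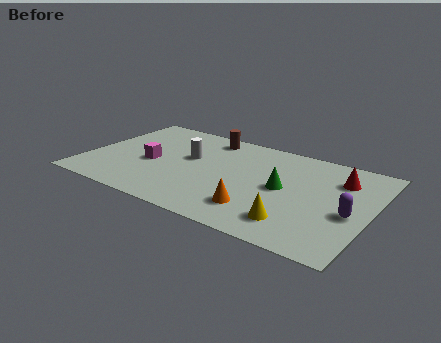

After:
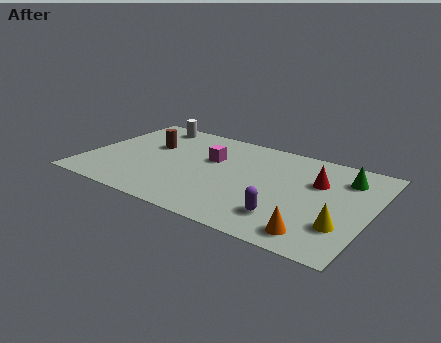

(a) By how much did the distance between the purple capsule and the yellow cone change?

-0.3

The distance was about 2.6 in the first image and 2.3 in the second, so they moved 0.3 units closer together.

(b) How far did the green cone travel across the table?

3.1

The green cone was near (8.5, 3.7) before and (10.9, 5.6) after, so it travelled √(2.4² + 1.9²) ≈ 3.1 units.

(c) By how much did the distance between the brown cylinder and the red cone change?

+1.3

They were about 6.0 units apart before and 7.3 after — 1.3 units further apart.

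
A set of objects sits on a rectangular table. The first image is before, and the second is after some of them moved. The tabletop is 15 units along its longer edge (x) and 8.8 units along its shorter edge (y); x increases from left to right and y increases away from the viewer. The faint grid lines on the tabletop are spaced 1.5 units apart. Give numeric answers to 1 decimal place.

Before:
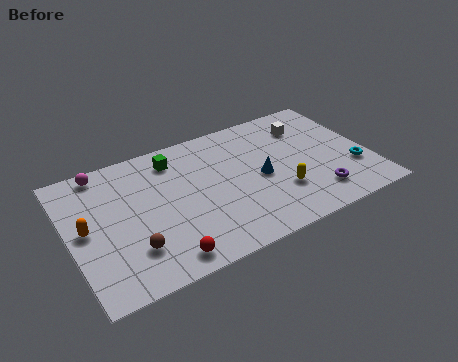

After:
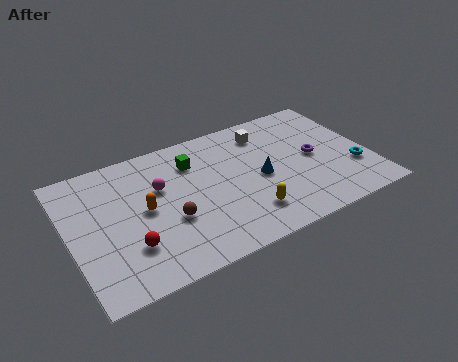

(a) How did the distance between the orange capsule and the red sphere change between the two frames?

-2.6

The distance was about 4.8 in the first image and 2.2 in the second, so they moved 2.6 units closer together.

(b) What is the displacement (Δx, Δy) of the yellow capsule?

(-1.8, -0.7)

From the two frames, the yellow capsule sits at roughly (10.3, 2.7) before and (8.5, 2.0) after.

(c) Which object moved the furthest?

the magenta sphere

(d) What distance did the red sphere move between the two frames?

2.1

The red sphere was near (4.2, 1.1) before and (2.7, 2.5) after, so it travelled √(1.5² + 1.4²) ≈ 2.1 units.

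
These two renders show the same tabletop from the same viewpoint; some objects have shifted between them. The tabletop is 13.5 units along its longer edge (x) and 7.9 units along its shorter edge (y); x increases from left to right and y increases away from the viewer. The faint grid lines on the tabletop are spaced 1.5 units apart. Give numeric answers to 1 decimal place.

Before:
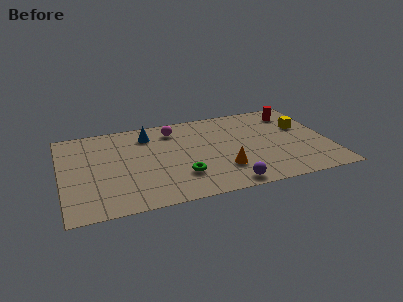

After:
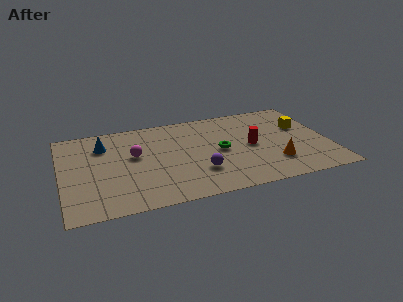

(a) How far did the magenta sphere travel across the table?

2.8

The magenta sphere was near (5.8, 6.4) before and (3.7, 4.6) after, so it travelled √(2.1² + 1.8²) ≈ 2.8 units.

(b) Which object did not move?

the yellow cube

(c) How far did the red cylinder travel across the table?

3.5

The red cylinder was near (12.0, 6.4) before and (9.6, 3.9) after, so it travelled √(2.4² + 2.5²) ≈ 3.5 units.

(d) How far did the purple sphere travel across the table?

2.0

The purple sphere moved from about (8.1, 0.8) to (6.8, 2.3), a distance of √(1.3² + 1.5²) ≈ 2.0.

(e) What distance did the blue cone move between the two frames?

2.3

From (4.5, 6.3) to (2.2, 5.9), the blue cone covered √(2.3² + 0.4²) ≈ 2.3 units.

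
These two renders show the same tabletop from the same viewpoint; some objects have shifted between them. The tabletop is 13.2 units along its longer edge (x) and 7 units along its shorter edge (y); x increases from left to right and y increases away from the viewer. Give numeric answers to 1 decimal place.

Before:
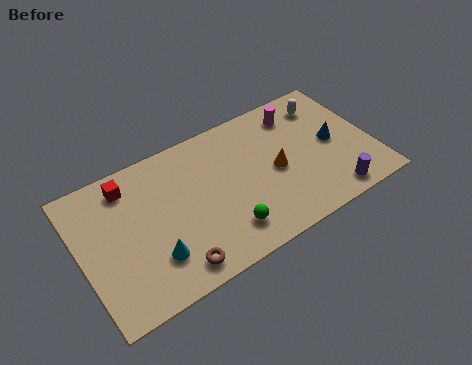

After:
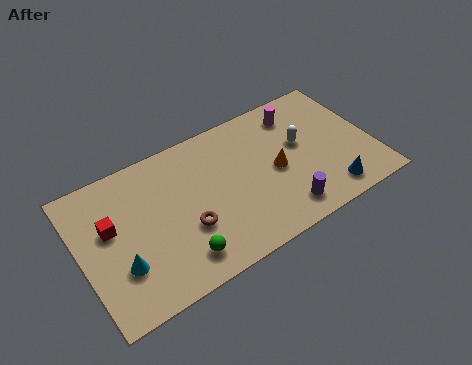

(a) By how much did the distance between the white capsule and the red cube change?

-0.4

Before: roughly 9.1 units apart; after: 8.7. That's 0.4 units closer together.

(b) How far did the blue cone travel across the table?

2.5

From (11.5, 3.5) to (10.9, 1.1), the blue cone covered √(0.6² + 2.4²) ≈ 2.5 units.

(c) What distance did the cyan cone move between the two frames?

1.4

The cyan cone moved from about (3.0, 1.9) to (1.6, 2.2), a distance of √(1.4² + 0.3²) ≈ 1.4.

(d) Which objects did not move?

the magenta cylinder and the orange cone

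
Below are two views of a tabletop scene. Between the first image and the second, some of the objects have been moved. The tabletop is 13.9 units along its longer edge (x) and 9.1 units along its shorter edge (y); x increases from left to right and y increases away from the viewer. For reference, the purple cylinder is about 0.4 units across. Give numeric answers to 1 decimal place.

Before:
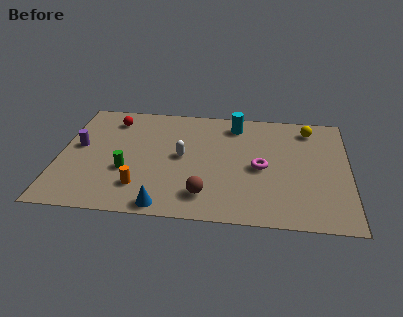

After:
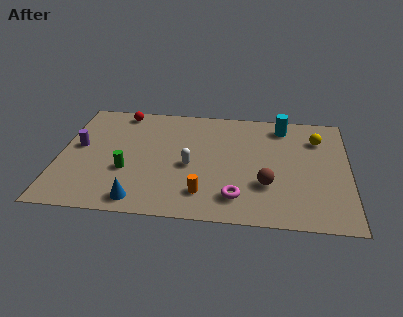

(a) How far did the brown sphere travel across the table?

3.1

From (7.1, 1.8) to (10.0, 2.9), the brown sphere covered √(2.9² + 1.1²) ≈ 3.1 units.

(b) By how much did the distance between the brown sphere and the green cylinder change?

+2.6

The distance was about 4.1 in the first image and 6.7 in the second, so they moved 2.6 units further apart.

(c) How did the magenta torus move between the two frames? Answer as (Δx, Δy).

(-1.1, -2.4)

From the two frames, the magenta torus sits at roughly (9.7, 4.2) before and (8.6, 1.8) after.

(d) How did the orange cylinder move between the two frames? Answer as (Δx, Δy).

(3.0, -0.2)

From the two frames, the orange cylinder sits at roughly (4.0, 2.1) before and (7.0, 1.9) after.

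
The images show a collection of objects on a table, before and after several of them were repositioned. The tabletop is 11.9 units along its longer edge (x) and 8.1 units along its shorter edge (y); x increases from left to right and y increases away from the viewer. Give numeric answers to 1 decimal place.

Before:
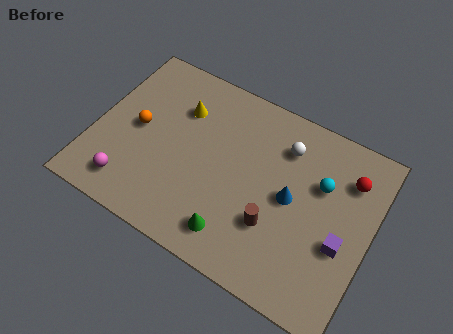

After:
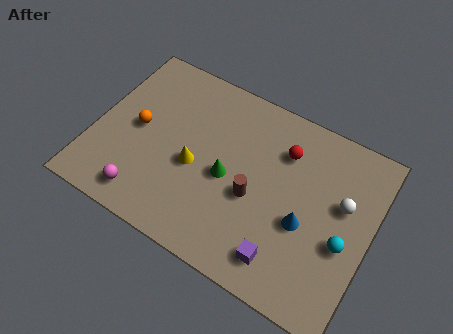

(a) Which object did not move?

the orange sphere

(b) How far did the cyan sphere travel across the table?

2.4

From (9.6, 5.3) to (10.9, 3.3), the cyan sphere covered √(1.3² + 2.0²) ≈ 2.4 units.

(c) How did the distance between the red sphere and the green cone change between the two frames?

-3.2

The distance was about 6.3 in the first image and 3.1 in the second, so they moved 3.2 units closer together.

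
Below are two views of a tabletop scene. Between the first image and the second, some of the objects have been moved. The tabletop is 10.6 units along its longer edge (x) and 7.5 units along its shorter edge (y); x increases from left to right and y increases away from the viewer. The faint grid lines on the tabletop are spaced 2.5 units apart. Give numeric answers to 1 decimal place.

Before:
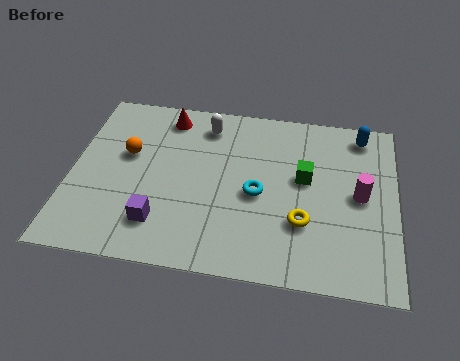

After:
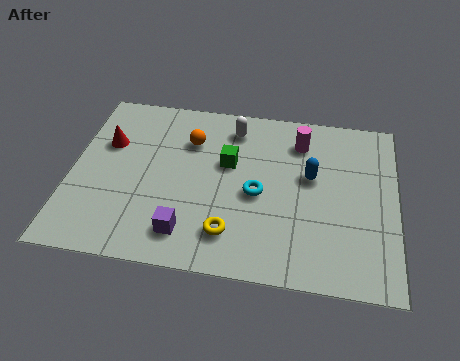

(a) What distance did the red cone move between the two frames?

2.4

From (3.0, 6.4) to (1.1, 4.9), the red cone covered √(1.9² + 1.5²) ≈ 2.4 units.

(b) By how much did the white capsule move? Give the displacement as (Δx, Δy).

(0.9, 0.0)

The white capsule started near (4.3, 6.2) and ended near (5.2, 6.2).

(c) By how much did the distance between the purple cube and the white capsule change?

+0.3

The distance was about 4.7 in the first image and 5.0 in the second, so they moved 0.3 units further apart.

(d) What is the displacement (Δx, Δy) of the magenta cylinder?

(-2.0, 2.1)

The magenta cylinder was at about (9.4, 3.8) and moved to about (7.4, 5.9).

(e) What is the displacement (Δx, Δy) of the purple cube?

(0.9, -0.3)

The purple cube was at about (3.0, 1.7) and moved to about (3.9, 1.4).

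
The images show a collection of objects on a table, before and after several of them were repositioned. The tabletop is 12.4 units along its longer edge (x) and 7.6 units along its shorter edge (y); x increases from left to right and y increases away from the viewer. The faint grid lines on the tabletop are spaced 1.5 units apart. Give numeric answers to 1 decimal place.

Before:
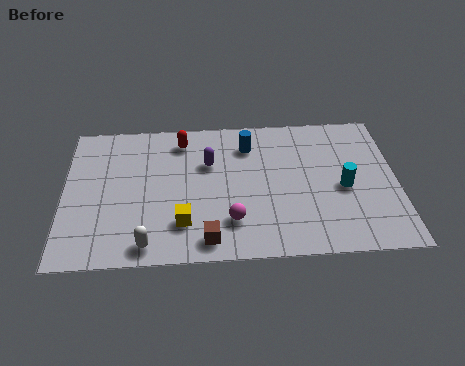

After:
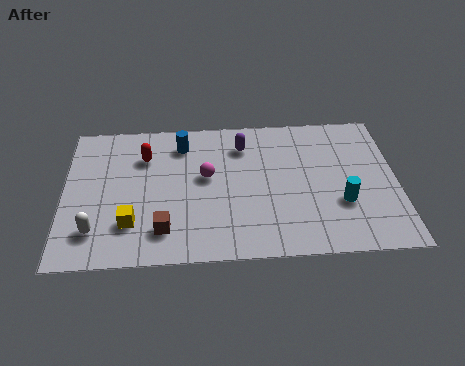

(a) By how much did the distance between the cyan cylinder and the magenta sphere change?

+0.8

The distance was about 4.5 in the first image and 5.3 in the second, so they moved 0.8 units further apart.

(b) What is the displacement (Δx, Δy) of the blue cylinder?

(-2.5, 0.2)

The blue cylinder was at about (6.9, 5.9) and moved to about (4.4, 6.1).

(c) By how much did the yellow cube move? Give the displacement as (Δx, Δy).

(-1.9, 0.1)

The yellow cube was at about (4.4, 1.9) and moved to about (2.5, 2.0).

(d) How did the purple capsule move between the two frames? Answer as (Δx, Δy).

(1.3, 0.9)

The purple capsule started near (5.4, 5.0) and ended near (6.7, 5.9).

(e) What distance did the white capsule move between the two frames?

2.1

The white capsule was near (3.1, 0.9) before and (1.2, 1.7) after, so it travelled √(1.9² + 0.8²) ≈ 2.1 units.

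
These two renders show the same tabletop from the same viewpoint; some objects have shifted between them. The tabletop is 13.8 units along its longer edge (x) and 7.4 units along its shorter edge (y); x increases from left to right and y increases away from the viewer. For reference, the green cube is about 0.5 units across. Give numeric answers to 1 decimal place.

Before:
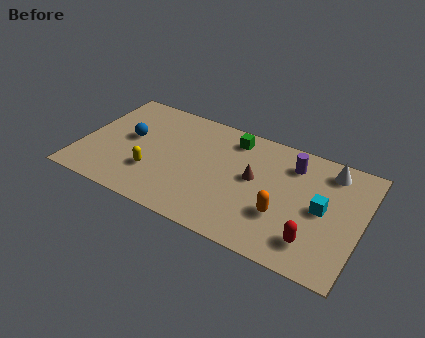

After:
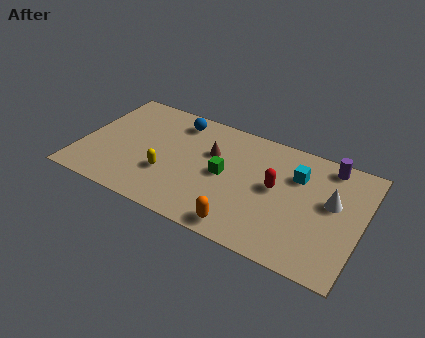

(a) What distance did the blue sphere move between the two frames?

3.0

The blue sphere was near (2.3, 4.1) before and (4.4, 6.2) after, so it travelled √(2.1² + 2.1²) ≈ 3.0 units.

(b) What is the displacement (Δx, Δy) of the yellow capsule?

(0.7, 0.2)

The yellow capsule started near (3.7, 2.3) and ended near (4.4, 2.5).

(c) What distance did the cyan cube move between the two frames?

2.1

The cyan cube was near (11.9, 3.7) before and (10.5, 5.2) after, so it travelled √(1.4² + 1.5²) ≈ 2.1 units.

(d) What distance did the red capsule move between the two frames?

3.2

The red capsule moved from about (11.7, 1.6) to (9.6, 4.0), a distance of √(2.1² + 2.4²) ≈ 3.2.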